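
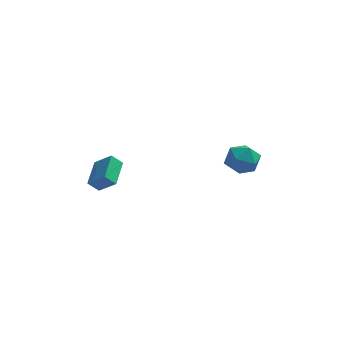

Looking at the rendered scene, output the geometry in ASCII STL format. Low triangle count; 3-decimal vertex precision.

solid 
facet normal -0.727 0.280 -0.627
outer loop
vertex -4.762 -1.729 -0.828
vertex -4.57 -0.097 -0.323
vertex -4.193 -1.609 -1.434
endloop
endfacet
facet normal -0.111 -0.950 -0.293
outer loop
vertex -3.27 -1.963 -0.637
vertex -4.762 -1.729 -0.828
vertex -4.193 -1.609 -1.434
endloop
endfacet
facet normal -0.727 0.280 -0.627
outer loop
vertex -4.193 -1.609 -1.434
vertex -4.57 -0.097 -0.323
vertex -4.001 0.024 -0.928
endloop
endfacet
facet normal 0.678 0.144 -0.721
outer loop
vertex -4.001 0.024 -0.928
vertex -3.27 -1.963 -0.637
vertex -4.193 -1.609 -1.434
endloop
endfacet
facet normal -0.678 -0.143 0.721
outer loop
vertex -4.762 -1.729 -0.828
vertex -3.647 -0.451 0.474
vertex -4.57 -0.097 -0.323
endloop
endfacet
facet normal -0.111 -0.949 -0.294
outer loop
vertex -3.839 -2.084 -0.032
vertex -4.762 -1.729 -0.828
vertex -3.27 -1.963 -0.637
endloop
endfacet
facet normal -0.677 -0.144 0.721
outer loop
vertex -3.839 -2.084 -0.032
vertex -3.647 -0.451 0.474
vertex -4.762 -1.729 -0.828
endloop
endfacet
facet normal 0.110 0.949 0.294
outer loop
vertex -4.57 -0.097 -0.323
vertex -3.647 -0.451 0.474
vertex -4.001 0.024 -0.928
endloop
endfacet
facet normal 0.677 0.144 -0.721
outer loop
vertex -3.078 -0.331 -0.132
vertex -3.27 -1.963 -0.637
vertex -4.001 0.024 -0.928
endloop
endfacet
facet normal 0.112 0.949 0.293
outer loop
vertex -4.001 0.024 -0.928
vertex -3.647 -0.451 0.474
vertex -3.078 -0.331 -0.132
endloop
endfacet
facet normal 0.727 -0.280 0.627
outer loop
vertex -3.078 -0.331 -0.132
vertex -3.839 -2.084 -0.032
vertex -3.27 -1.963 -0.637
endloop
endfacet
facet normal 0.727 -0.280 0.627
outer loop
vertex -3.647 -0.451 0.474
vertex -3.839 -2.084 -0.032
vertex -3.078 -0.331 -0.132
endloop
endfacet
facet normal -0.952 0.241 0.189
outer loop
vertex 2.284 3.133 -1.57
vertex 2.021 2.082 -1.554
vertex 2.328 2.577 -0.641
endloop
endfacet
facet normal -0.507 0.729 0.460
outer loop
vertex 2.284 3.133 -1.57
vertex 2.328 2.577 -0.641
vertex 3.113 3.28 -0.889
endloop
endfacet
facet normal -0.114 0.991 -0.075
outer loop
vertex 2.284 3.133 -1.57
vertex 3.113 3.28 -0.889
vertex 3.292 3.22 -1.956
endloop
endfacet
facet normal -0.317 0.664 -0.677
outer loop
vertex 2.284 3.133 -1.57
vertex 3.292 3.22 -1.956
vertex 2.616 2.479 -2.367
endloop
endfacet
facet normal -0.835 0.201 -0.513
outer loop
vertex 2.284 3.133 -1.57
vertex 2.616 2.479 -2.367
vertex 2.021 2.082 -1.554
endloop
endfacet
facet normal -0.068 0.398 0.915
outer loop
vertex 3.113 3.28 -0.889
vertex 2.328 2.577 -0.641
vertex 3.364 2.321 -0.453
endloop
endfacet
facet normal -0.787 -0.391 0.477
outer loop
vertex 2.328 2.577 -0.641
vertex 2.021 2.082 -1.554
vertex 2.688 1.58 -0.864
endloop
endfacet
facet normal -0.597 -0.456 -0.660
outer loop
vertex 2.021 2.082 -1.554
vertex 2.616 2.479 -2.367
vertex 2.867 1.52 -1.931
endloop
endfacet
facet normal 0.240 0.294 -0.925
outer loop
vertex 2.616 2.479 -2.367
vertex 3.292 3.22 -1.956
vertex 3.652 2.223 -2.179
endloop
endfacet
facet normal 0.568 0.822 0.049
outer loop
vertex 3.292 3.22 -1.956
vertex 3.113 3.28 -0.889
vertex 3.959 2.718 -1.266
endloop
endfacet
facet normal 0.317 -0.664 0.677
outer loop
vertex 3.696 1.667 -1.25
vertex 3.364 2.321 -0.453
vertex 2.688 1.58 -0.864
endloop
endfacet
facet normal 0.114 -0.991 0.075
outer loop
vertex 3.696 1.667 -1.25
vertex 2.688 1.58 -0.864
vertex 2.867 1.52 -1.931
endloop
endfacet
facet normal 0.507 -0.729 -0.460
outer loop
vertex 3.696 1.667 -1.25
vertex 2.867 1.52 -1.931
vertex 3.652 2.223 -2.179
endloop
endfacet
facet normal 0.952 -0.241 -0.189
outer loop
vertex 3.696 1.667 -1.25
vertex 3.652 2.223 -2.179
vertex 3.959 2.718 -1.266
endloop
endfacet
facet normal 0.835 -0.201 0.513
outer loop
vertex 3.696 1.667 -1.25
vertex 3.959 2.718 -1.266
vertex 3.364 2.321 -0.453
endloop
endfacet
facet normal -0.240 -0.294 0.925
outer loop
vertex 2.688 1.58 -0.864
vertex 3.364 2.321 -0.453
vertex 2.328 2.577 -0.641
endloop
endfacet
facet normal -0.568 -0.822 -0.049
outer loop
vertex 2.867 1.52 -1.931
vertex 2.688 1.58 -0.864
vertex 2.021 2.082 -1.554
endloop
endfacet
facet normal 0.068 -0.398 -0.915
outer loop
vertex 3.652 2.223 -2.179
vertex 2.867 1.52 -1.931
vertex 2.616 2.479 -2.367
endloop
endfacet
facet normal 0.787 0.391 -0.477
outer loop
vertex 3.959 2.718 -1.266
vertex 3.652 2.223 -2.179
vertex 3.292 3.22 -1.956
endloop
endfacet
facet normal 0.597 0.456 0.660
outer loop
vertex 3.364 2.321 -0.453
vertex 3.959 2.718 -1.266
vertex 3.113 3.28 -0.889
endloop
endfacet

endsolid


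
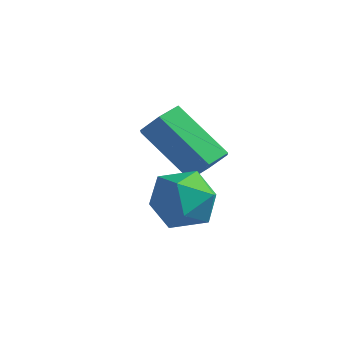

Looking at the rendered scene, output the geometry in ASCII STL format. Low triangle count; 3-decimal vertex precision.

solid 
facet normal -0.565 0.571 0.595
outer loop
vertex -2.666 -0.38 1.62
vertex -2.82 -1.021 2.089
vertex -2.18 -0.55 2.244
endloop
endfacet
facet normal -0.043 0.955 0.294
outer loop
vertex -2.666 -0.38 1.62
vertex -2.18 -0.55 2.244
vertex -1.863 -0.318 1.537
endloop
endfacet
facet normal -0.112 0.904 -0.413
outer loop
vertex -2.666 -0.38 1.62
vertex -1.863 -0.318 1.537
vertex -2.308 -0.644 0.944
endloop
endfacet
facet normal -0.678 0.489 -0.550
outer loop
vertex -2.666 -0.38 1.62
vertex -2.308 -0.644 0.944
vertex -2.899 -1.079 1.286
endloop
endfacet
facet normal -0.956 0.284 0.074
outer loop
vertex -2.666 -0.38 1.62
vertex -2.899 -1.079 1.286
vertex -2.82 -1.021 2.089
endloop
endfacet
facet normal 0.581 0.659 0.477
outer loop
vertex -1.863 -0.318 1.537
vertex -2.18 -0.55 2.244
vertex -1.521 -0.921 1.954
endloop
endfacet
facet normal -0.263 0.040 0.964
outer loop
vertex -2.18 -0.55 2.244
vertex -2.82 -1.021 2.089
vertex -2.112 -1.356 2.296
endloop
endfacet
facet normal -0.897 -0.426 0.119
outer loop
vertex -2.82 -1.021 2.089
vertex -2.899 -1.079 1.286
vertex -2.557 -1.682 1.703
endloop
endfacet
facet normal -0.445 -0.095 -0.890
outer loop
vertex -2.899 -1.079 1.286
vertex -2.308 -0.644 0.944
vertex -2.24 -1.45 0.996
endloop
endfacet
facet normal 0.469 0.577 -0.669
outer loop
vertex -2.308 -0.644 0.944
vertex -1.863 -0.318 1.537
vertex -1.6 -0.979 1.151
endloop
endfacet
facet normal 0.678 -0.489 0.550
outer loop
vertex -1.754 -1.62 1.62
vertex -1.521 -0.921 1.954
vertex -2.112 -1.356 2.296
endloop
endfacet
facet normal 0.112 -0.904 0.413
outer loop
vertex -1.754 -1.62 1.62
vertex -2.112 -1.356 2.296
vertex -2.557 -1.682 1.703
endloop
endfacet
facet normal 0.043 -0.955 -0.294
outer loop
vertex -1.754 -1.62 1.62
vertex -2.557 -1.682 1.703
vertex -2.24 -1.45 0.996
endloop
endfacet
facet normal 0.565 -0.571 -0.595
outer loop
vertex -1.754 -1.62 1.62
vertex -2.24 -1.45 0.996
vertex -1.6 -0.979 1.151
endloop
endfacet
facet normal 0.956 -0.284 -0.074
outer loop
vertex -1.754 -1.62 1.62
vertex -1.6 -0.979 1.151
vertex -1.521 -0.921 1.954
endloop
endfacet
facet normal 0.445 0.095 0.890
outer loop
vertex -2.112 -1.356 2.296
vertex -1.521 -0.921 1.954
vertex -2.18 -0.55 2.244
endloop
endfacet
facet normal -0.469 -0.577 0.669
outer loop
vertex -2.557 -1.682 1.703
vertex -2.112 -1.356 2.296
vertex -2.82 -1.021 2.089
endloop
endfacet
facet normal -0.581 -0.659 -0.477
outer loop
vertex -2.24 -1.45 0.996
vertex -2.557 -1.682 1.703
vertex -2.899 -1.079 1.286
endloop
endfacet
facet normal 0.263 -0.040 -0.964
outer loop
vertex -1.6 -0.979 1.151
vertex -2.24 -1.45 0.996
vertex -2.308 -0.644 0.944
endloop
endfacet
facet normal 0.897 0.426 -0.119
outer loop
vertex -1.521 -0.921 1.954
vertex -1.6 -0.979 1.151
vertex -1.863 -0.318 1.537
endloop
endfacet
facet normal 0.779 -0.005 -0.627
outer loop
vertex -2.792 0.796 1.572
vertex -3.073 1.207 1.22
vertex -2.708 1.392 1.672
endloop
endfacet
facet normal 0.612 -0.214 0.761
outer loop
vertex -2.792 0.796 1.572
vertex -2.708 1.392 1.672
vertex -4.085 0.803 2.613
endloop
endfacet
facet normal 0.612 -0.213 0.762
outer loop
vertex -4.085 0.803 2.613
vertex -2.708 1.392 1.672
vertex -4.002 1.399 2.713
endloop
endfacet
facet normal -0.779 0.003 0.627
outer loop
vertex -4.085 0.803 2.613
vertex -4.002 1.399 2.713
vertex -4.367 1.213 2.26
endloop
endfacet
facet normal 0.779 -0.003 -0.627
outer loop
vertex -2.708 1.392 1.672
vertex -3.073 1.207 1.22
vertex -2.99 1.803 1.32
endloop
endfacet
facet normal 0.425 0.739 0.523
outer loop
vertex -2.708 1.392 1.672
vertex -2.99 1.803 1.32
vertex -4.002 1.399 2.713
endloop
endfacet
facet normal 0.424 0.740 0.522
outer loop
vertex -4.002 1.399 2.713
vertex -2.99 1.803 1.32
vertex -4.283 1.809 2.36
endloop
endfacet
facet normal -0.780 0.005 0.626
outer loop
vertex -4.002 1.399 2.713
vertex -4.283 1.809 2.36
vertex -4.367 1.213 2.26
endloop
endfacet
facet normal 0.779 -0.003 -0.627
outer loop
vertex -2.99 1.803 1.32
vertex -3.073 1.207 1.22
vertex -3.355 1.617 0.867
endloop
endfacet
facet normal -0.188 0.952 -0.239
outer loop
vertex -2.99 1.803 1.32
vertex -3.355 1.617 0.867
vertex -4.283 1.809 2.36
endloop
endfacet
facet normal -0.187 0.953 -0.239
outer loop
vertex -4.283 1.809 2.36
vertex -3.355 1.617 0.867
vertex -4.648 1.624 1.908
endloop
endfacet
facet normal -0.779 0.005 0.627
outer loop
vertex -4.283 1.809 2.36
vertex -4.648 1.624 1.908
vertex -4.367 1.213 2.26
endloop
endfacet
facet normal 0.779 -0.003 -0.627
outer loop
vertex -3.355 1.617 0.867
vertex -3.073 1.207 1.22
vertex -3.438 1.021 0.767
endloop
endfacet
facet normal -0.612 0.213 -0.762
outer loop
vertex -3.355 1.617 0.867
vertex -3.438 1.021 0.767
vertex -4.648 1.624 1.908
endloop
endfacet
facet normal -0.612 0.214 -0.762
outer loop
vertex -4.648 1.624 1.908
vertex -3.438 1.021 0.767
vertex -4.732 1.028 1.808
endloop
endfacet
facet normal -0.779 0.005 0.627
outer loop
vertex -4.648 1.624 1.908
vertex -4.732 1.028 1.808
vertex -4.367 1.213 2.26
endloop
endfacet
facet normal 0.780 -0.005 -0.626
outer loop
vertex -3.438 1.021 0.767
vertex -3.073 1.207 1.22
vertex -3.157 0.611 1.12
endloop
endfacet
facet normal -0.424 -0.740 -0.522
outer loop
vertex -3.438 1.021 0.767
vertex -3.157 0.611 1.12
vertex -4.732 1.028 1.808
endloop
endfacet
facet normal -0.424 -0.739 -0.523
outer loop
vertex -4.732 1.028 1.808
vertex -3.157 0.611 1.12
vertex -4.45 0.617 2.16
endloop
endfacet
facet normal -0.779 0.003 0.627
outer loop
vertex -4.732 1.028 1.808
vertex -4.45 0.617 2.16
vertex -4.367 1.213 2.26
endloop
endfacet
facet normal 0.779 -0.005 -0.627
outer loop
vertex -3.157 0.611 1.12
vertex -3.073 1.207 1.22
vertex -2.792 0.796 1.572
endloop
endfacet
facet normal 0.187 -0.953 0.239
outer loop
vertex -3.157 0.611 1.12
vertex -2.792 0.796 1.572
vertex -4.45 0.617 2.16
endloop
endfacet
facet normal 0.188 -0.952 0.240
outer loop
vertex -4.45 0.617 2.16
vertex -2.792 0.796 1.572
vertex -4.085 0.803 2.613
endloop
endfacet
facet normal -0.779 0.003 0.627
outer loop
vertex -4.45 0.617 2.16
vertex -4.085 0.803 2.613
vertex -4.367 1.213 2.26
endloop
endfacet

endsolid


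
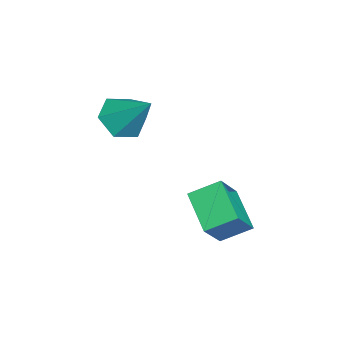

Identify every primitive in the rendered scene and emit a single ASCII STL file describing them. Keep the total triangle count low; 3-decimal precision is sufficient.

solid 
facet normal -0.759 -0.461 0.459
outer loop
vertex 1.265 2.129 0.456
vertex 0.225 2.56 -0.831
vertex 1.594 0.921 -0.214
endloop
endfacet
facet normal 0.608 -0.252 0.753
outer loop
vertex 3.075 1.82 -1.109
vertex 1.265 2.129 0.456
vertex 1.594 0.921 -0.214
endloop
endfacet
facet normal -0.759 -0.461 0.459
outer loop
vertex 1.594 0.921 -0.214
vertex 0.225 2.56 -0.831
vertex 0.554 1.351 -1.501
endloop
endfacet
facet normal 0.232 -0.851 -0.471
outer loop
vertex 0.554 1.351 -1.501
vertex 3.075 1.82 -1.109
vertex 1.594 0.921 -0.214
endloop
endfacet
facet normal -0.231 0.851 0.472
outer loop
vertex 1.265 2.129 0.456
vertex 1.706 3.459 -1.726
vertex 0.225 2.56 -0.831
endloop
endfacet
facet normal 0.608 -0.252 0.753
outer loop
vertex 2.746 3.029 -0.439
vertex 1.265 2.129 0.456
vertex 3.075 1.82 -1.109
endloop
endfacet
facet normal -0.232 0.851 0.472
outer loop
vertex 2.746 3.029 -0.439
vertex 1.706 3.459 -1.726
vertex 1.265 2.129 0.456
endloop
endfacet
facet normal -0.608 0.252 -0.753
outer loop
vertex 0.225 2.56 -0.831
vertex 1.706 3.459 -1.726
vertex 0.554 1.351 -1.501
endloop
endfacet
facet normal 0.232 -0.851 -0.472
outer loop
vertex 2.035 2.251 -2.396
vertex 3.075 1.82 -1.109
vertex 0.554 1.351 -1.501
endloop
endfacet
facet normal -0.608 0.252 -0.753
outer loop
vertex 0.554 1.351 -1.501
vertex 1.706 3.459 -1.726
vertex 2.035 2.251 -2.396
endloop
endfacet
facet normal 0.759 0.461 -0.459
outer loop
vertex 2.035 2.251 -2.396
vertex 2.746 3.029 -0.439
vertex 3.075 1.82 -1.109
endloop
endfacet
facet normal 0.759 0.461 -0.459
outer loop
vertex 1.706 3.459 -1.726
vertex 2.746 3.029 -0.439
vertex 2.035 2.251 -2.396
endloop
endfacet
facet normal -0.372 -0.615 -0.695
outer loop
vertex 0.378 -2.737 2.766
vertex -0.273 -1.949 2.417
vertex 0.712 -2.064 1.991
endloop
endfacet
facet normal 0.951 -0.192 0.243
outer loop
vertex 0.378 -2.737 2.766
vertex 0.712 -2.064 1.991
vertex 0.513 -0.651 3.883
endloop
endfacet
facet normal -0.372 -0.616 -0.694
outer loop
vertex 0.712 -2.064 1.991
vertex -0.273 -1.949 2.417
vertex 0.061 -1.277 1.642
endloop
endfacet
facet normal 0.796 0.522 -0.306
outer loop
vertex 0.712 -2.064 1.991
vertex 0.061 -1.277 1.642
vertex 0.513 -0.651 3.883
endloop
endfacet
facet normal -0.372 -0.616 -0.694
outer loop
vertex 0.061 -1.277 1.642
vertex -0.273 -1.949 2.417
vertex -0.924 -1.162 2.068
endloop
endfacet
facet normal -0.004 0.963 -0.268
outer loop
vertex 0.061 -1.277 1.642
vertex -0.924 -1.162 2.068
vertex 0.513 -0.651 3.883
endloop
endfacet
facet normal -0.372 -0.616 -0.694
outer loop
vertex -0.924 -1.162 2.068
vertex -0.273 -1.949 2.417
vertex -1.258 -1.835 2.844
endloop
endfacet
facet normal -0.649 0.690 0.319
outer loop
vertex -0.924 -1.162 2.068
vertex -1.258 -1.835 2.844
vertex 0.513 -0.651 3.883
endloop
endfacet
facet normal -0.372 -0.616 -0.694
outer loop
vertex -1.258 -1.835 2.844
vertex -0.273 -1.949 2.417
vertex -0.607 -2.622 3.193
endloop
endfacet
facet normal -0.494 -0.023 0.869
outer loop
vertex -1.258 -1.835 2.844
vertex -0.607 -2.622 3.193
vertex 0.513 -0.651 3.883
endloop
endfacet
facet normal -0.373 -0.616 -0.694
outer loop
vertex -0.607 -2.622 3.193
vertex -0.273 -1.949 2.417
vertex 0.378 -2.737 2.766
endloop
endfacet
facet normal 0.306 -0.465 0.831
outer loop
vertex -0.607 -2.622 3.193
vertex 0.378 -2.737 2.766
vertex 0.513 -0.651 3.883
endloop
endfacet

endsolid


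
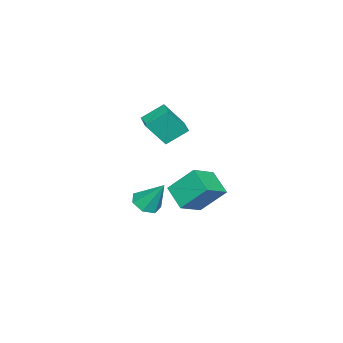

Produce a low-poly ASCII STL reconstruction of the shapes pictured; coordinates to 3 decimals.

solid 
facet normal -0.563 -0.673 0.480
outer loop
vertex 3.49 0.943 -0.848
vertex 3.133 2.341 0.691
vertex 2.002 1.549 -1.744
endloop
endfacet
facet normal 0.169 -0.663 -0.730
outer loop
vertex 2.947 2.679 -2.551
vertex 3.49 0.943 -0.848
vertex 2.002 1.549 -1.744
endloop
endfacet
facet normal -0.563 -0.673 0.480
outer loop
vertex 2.002 1.549 -1.744
vertex 3.133 2.341 0.691
vertex 1.644 2.947 -0.205
endloop
endfacet
facet normal -0.809 0.329 -0.487
outer loop
vertex 1.644 2.947 -0.205
vertex 2.947 2.679 -2.551
vertex 2.002 1.549 -1.744
endloop
endfacet
facet normal 0.809 -0.329 0.487
outer loop
vertex 3.49 0.943 -0.848
vertex 4.078 3.471 -0.116
vertex 3.133 2.341 0.691
endloop
endfacet
facet normal 0.169 -0.663 -0.730
outer loop
vertex 4.436 2.073 -1.655
vertex 3.49 0.943 -0.848
vertex 2.947 2.679 -2.551
endloop
endfacet
facet normal 0.809 -0.329 0.487
outer loop
vertex 4.436 2.073 -1.655
vertex 4.078 3.471 -0.116
vertex 3.49 0.943 -0.848
endloop
endfacet
facet normal -0.169 0.663 0.730
outer loop
vertex 3.133 2.341 0.691
vertex 4.078 3.471 -0.116
vertex 1.644 2.947 -0.205
endloop
endfacet
facet normal -0.809 0.329 -0.487
outer loop
vertex 2.59 4.077 -1.012
vertex 2.947 2.679 -2.551
vertex 1.644 2.947 -0.205
endloop
endfacet
facet normal -0.169 0.663 0.729
outer loop
vertex 1.644 2.947 -0.205
vertex 4.078 3.471 -0.116
vertex 2.59 4.077 -1.012
endloop
endfacet
facet normal 0.563 0.673 -0.480
outer loop
vertex 2.59 4.077 -1.012
vertex 4.436 2.073 -1.655
vertex 2.947 2.679 -2.551
endloop
endfacet
facet normal 0.563 0.673 -0.480
outer loop
vertex 4.078 3.471 -0.116
vertex 4.436 2.073 -1.655
vertex 2.59 4.077 -1.012
endloop
endfacet
facet normal -0.342 0.466 -0.816
outer loop
vertex 1.224 1.07 3.135
vertex 2.125 1.682 3.107
vertex 1.93 -0.01 2.222
endloop
endfacet
facet normal -0.827 -0.562 0.026
outer loop
vertex 2.615 -0.942 3.853
vertex 1.224 1.07 3.135
vertex 1.93 -0.01 2.222
endloop
endfacet
facet normal -0.342 0.466 -0.816
outer loop
vertex 1.93 -0.01 2.222
vertex 2.125 1.682 3.107
vertex 2.831 0.603 2.194
endloop
endfacet
facet normal 0.447 -0.683 -0.578
outer loop
vertex 2.831 0.603 2.194
vertex 2.615 -0.942 3.853
vertex 1.93 -0.01 2.222
endloop
endfacet
facet normal -0.446 0.683 0.578
outer loop
vertex 1.224 1.07 3.135
vertex 2.81 0.75 4.738
vertex 2.125 1.682 3.107
endloop
endfacet
facet normal -0.827 -0.562 0.025
outer loop
vertex 1.909 0.137 4.766
vertex 1.224 1.07 3.135
vertex 2.615 -0.942 3.853
endloop
endfacet
facet normal -0.447 0.683 0.578
outer loop
vertex 1.909 0.137 4.766
vertex 2.81 0.75 4.738
vertex 1.224 1.07 3.135
endloop
endfacet
facet normal 0.826 0.562 -0.026
outer loop
vertex 2.125 1.682 3.107
vertex 2.81 0.75 4.738
vertex 2.831 0.603 2.194
endloop
endfacet
facet normal 0.446 -0.683 -0.578
outer loop
vertex 3.516 -0.33 3.825
vertex 2.615 -0.942 3.853
vertex 2.831 0.603 2.194
endloop
endfacet
facet normal 0.827 0.562 -0.026
outer loop
vertex 2.831 0.603 2.194
vertex 2.81 0.75 4.738
vertex 3.516 -0.33 3.825
endloop
endfacet
facet normal 0.342 -0.466 0.816
outer loop
vertex 3.516 -0.33 3.825
vertex 1.909 0.137 4.766
vertex 2.615 -0.942 3.853
endloop
endfacet
facet normal 0.342 -0.466 0.816
outer loop
vertex 2.81 0.75 4.738
vertex 1.909 0.137 4.766
vertex 3.516 -0.33 3.825
endloop
endfacet
facet normal -0.073 -0.550 -0.832
outer loop
vertex 1.723 -1.861 -3.681
vertex 0.983 -1.323 -3.972
vertex 1.919 -1.194 -4.139
endloop
endfacet
facet normal 0.925 -0.011 0.380
outer loop
vertex 1.723 -1.861 -3.681
vertex 1.919 -1.194 -4.139
vertex 1.137 -0.157 -2.208
endloop
endfacet
facet normal -0.073 -0.549 -0.833
outer loop
vertex 1.919 -1.194 -4.139
vertex 0.983 -1.323 -3.972
vertex 1.411 -0.623 -4.471
endloop
endfacet
facet normal 0.758 0.650 -0.042
outer loop
vertex 1.919 -1.194 -4.139
vertex 1.411 -0.623 -4.471
vertex 1.137 -0.157 -2.208
endloop
endfacet
facet normal -0.072 -0.550 -0.832
outer loop
vertex 1.411 -0.623 -4.471
vertex 0.983 -1.323 -3.972
vertex 0.58 -0.58 -4.428
endloop
endfacet
facet normal 0.041 0.980 -0.197
outer loop
vertex 1.411 -0.623 -4.471
vertex 0.58 -0.58 -4.428
vertex 1.137 -0.157 -2.208
endloop
endfacet
facet normal -0.073 -0.550 -0.832
outer loop
vertex 0.58 -0.58 -4.428
vertex 0.983 -1.323 -3.972
vertex 0.053 -1.096 -4.041
endloop
endfacet
facet normal -0.686 0.726 0.034
outer loop
vertex 0.58 -0.58 -4.428
vertex 0.053 -1.096 -4.041
vertex 1.137 -0.157 -2.208
endloop
endfacet
facet normal -0.073 -0.550 -0.832
outer loop
vertex 0.053 -1.096 -4.041
vertex 0.983 -1.323 -3.972
vertex 0.226 -1.783 -3.602
endloop
endfacet
facet normal -0.876 0.083 0.475
outer loop
vertex 0.053 -1.096 -4.041
vertex 0.226 -1.783 -3.602
vertex 1.137 -0.157 -2.208
endloop
endfacet
facet normal -0.072 -0.550 -0.832
outer loop
vertex 0.226 -1.783 -3.602
vertex 0.983 -1.323 -3.972
vertex 0.969 -2.123 -3.442
endloop
endfacet
facet normal -0.385 -0.467 0.796
outer loop
vertex 0.226 -1.783 -3.602
vertex 0.969 -2.123 -3.442
vertex 1.137 -0.157 -2.208
endloop
endfacet
facet normal -0.073 -0.550 -0.832
outer loop
vertex 0.969 -2.123 -3.442
vertex 0.983 -1.323 -3.972
vertex 1.723 -1.861 -3.681
endloop
endfacet
facet normal 0.416 -0.509 0.754
outer loop
vertex 0.969 -2.123 -3.442
vertex 1.723 -1.861 -3.681
vertex 1.137 -0.157 -2.208
endloop
endfacet

endsolid


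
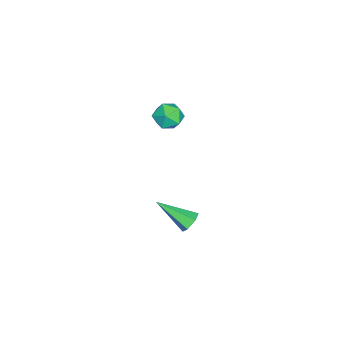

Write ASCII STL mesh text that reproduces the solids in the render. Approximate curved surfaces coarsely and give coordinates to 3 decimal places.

solid 
facet normal 0.221 0.147 0.964
outer loop
vertex 0.708 0.292 4.215
vertex 0.677 -0.548 4.35
vertex 1.411 -0.18 4.126
endloop
endfacet
facet normal 0.510 0.655 0.557
outer loop
vertex 0.708 0.292 4.215
vertex 1.411 -0.18 4.126
vertex 1.237 0.434 3.563
endloop
endfacet
facet normal -0.016 0.980 0.201
outer loop
vertex 0.708 0.292 4.215
vertex 1.237 0.434 3.563
vertex 0.394 0.446 3.439
endloop
endfacet
facet normal -0.632 0.671 0.389
outer loop
vertex 0.708 0.292 4.215
vertex 0.394 0.446 3.439
vertex 0.048 -0.162 3.926
endloop
endfacet
facet normal -0.484 0.156 0.861
outer loop
vertex 0.708 0.292 4.215
vertex 0.048 -0.162 3.926
vertex 0.677 -0.548 4.35
endloop
endfacet
facet normal 0.937 0.339 0.080
outer loop
vertex 1.237 0.434 3.563
vertex 1.411 -0.18 4.126
vertex 1.532 -0.318 3.294
endloop
endfacet
facet normal 0.468 -0.483 0.740
outer loop
vertex 1.411 -0.18 4.126
vertex 0.677 -0.548 4.35
vertex 1.186 -0.926 3.781
endloop
endfacet
facet normal -0.673 -0.469 0.572
outer loop
vertex 0.677 -0.548 4.35
vertex 0.048 -0.162 3.926
vertex 0.343 -0.914 3.657
endloop
endfacet
facet normal -0.911 0.364 -0.193
outer loop
vertex 0.048 -0.162 3.926
vertex 0.394 0.446 3.439
vertex 0.169 -0.3 3.094
endloop
endfacet
facet normal 0.085 0.863 -0.497
outer loop
vertex 0.394 0.446 3.439
vertex 1.237 0.434 3.563
vertex 0.903 0.068 2.87
endloop
endfacet
facet normal 0.632 -0.671 -0.389
outer loop
vertex 0.872 -0.772 3.005
vertex 1.532 -0.318 3.294
vertex 1.186 -0.926 3.781
endloop
endfacet
facet normal 0.016 -0.980 -0.201
outer loop
vertex 0.872 -0.772 3.005
vertex 1.186 -0.926 3.781
vertex 0.343 -0.914 3.657
endloop
endfacet
facet normal -0.510 -0.655 -0.557
outer loop
vertex 0.872 -0.772 3.005
vertex 0.343 -0.914 3.657
vertex 0.169 -0.3 3.094
endloop
endfacet
facet normal -0.221 -0.147 -0.964
outer loop
vertex 0.872 -0.772 3.005
vertex 0.169 -0.3 3.094
vertex 0.903 0.068 2.87
endloop
endfacet
facet normal 0.484 -0.156 -0.861
outer loop
vertex 0.872 -0.772 3.005
vertex 0.903 0.068 2.87
vertex 1.532 -0.318 3.294
endloop
endfacet
facet normal 0.911 -0.364 0.193
outer loop
vertex 1.186 -0.926 3.781
vertex 1.532 -0.318 3.294
vertex 1.411 -0.18 4.126
endloop
endfacet
facet normal -0.085 -0.863 0.497
outer loop
vertex 0.343 -0.914 3.657
vertex 1.186 -0.926 3.781
vertex 0.677 -0.548 4.35
endloop
endfacet
facet normal -0.937 -0.339 -0.080
outer loop
vertex 0.169 -0.3 3.094
vertex 0.343 -0.914 3.657
vertex 0.048 -0.162 3.926
endloop
endfacet
facet normal -0.468 0.483 -0.740
outer loop
vertex 0.903 0.068 2.87
vertex 0.169 -0.3 3.094
vertex 0.394 0.446 3.439
endloop
endfacet
facet normal 0.673 0.469 -0.572
outer loop
vertex 1.532 -0.318 3.294
vertex 0.903 0.068 2.87
vertex 1.237 0.434 3.563
endloop
endfacet
facet normal 0.019 0.847 -0.531
outer loop
vertex 2.653 1.286 -3.002
vertex 2.019 1.248 -3.085
vertex 2.258 1.56 -2.579
endloop
endfacet
facet normal 0.755 0.083 0.651
outer loop
vertex 2.653 1.286 -3.002
vertex 2.258 1.56 -2.579
vertex 1.981 -0.488 -1.995
endloop
endfacet
facet normal 0.019 0.847 -0.531
outer loop
vertex 2.258 1.56 -2.579
vertex 2.019 1.248 -3.085
vertex 1.624 1.522 -2.662
endloop
endfacet
facet normal -0.141 0.289 0.947
outer loop
vertex 2.258 1.56 -2.579
vertex 1.624 1.522 -2.662
vertex 1.981 -0.488 -1.995
endloop
endfacet
facet normal 0.019 0.847 -0.531
outer loop
vertex 1.624 1.522 -2.662
vertex 2.019 1.248 -3.085
vertex 1.386 1.21 -3.168
endloop
endfacet
facet normal -0.901 -0.016 0.434
outer loop
vertex 1.624 1.522 -2.662
vertex 1.386 1.21 -3.168
vertex 1.981 -0.488 -1.995
endloop
endfacet
facet normal 0.019 0.847 -0.532
outer loop
vertex 1.386 1.21 -3.168
vertex 2.019 1.248 -3.085
vertex 1.781 0.936 -3.59
endloop
endfacet
facet normal -0.764 -0.526 -0.374
outer loop
vertex 1.386 1.21 -3.168
vertex 1.781 0.936 -3.59
vertex 1.981 -0.488 -1.995
endloop
endfacet
facet normal 0.019 0.847 -0.532
outer loop
vertex 1.781 0.936 -3.59
vertex 2.019 1.248 -3.085
vertex 2.414 0.974 -3.507
endloop
endfacet
facet normal 0.132 -0.731 -0.669
outer loop
vertex 1.781 0.936 -3.59
vertex 2.414 0.974 -3.507
vertex 1.981 -0.488 -1.995
endloop
endfacet
facet normal 0.019 0.847 -0.532
outer loop
vertex 2.414 0.974 -3.507
vertex 2.019 1.248 -3.085
vertex 2.653 1.286 -3.002
endloop
endfacet
facet normal 0.890 -0.427 -0.158
outer loop
vertex 2.414 0.974 -3.507
vertex 2.653 1.286 -3.002
vertex 1.981 -0.488 -1.995
endloop
endfacet

endsolid


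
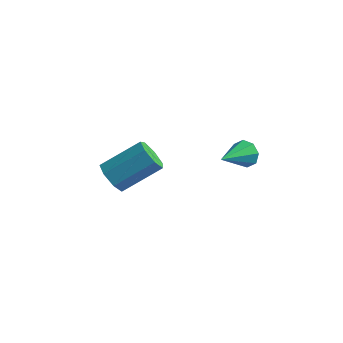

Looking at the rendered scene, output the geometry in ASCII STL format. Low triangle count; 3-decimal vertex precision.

solid 
facet normal 0.140 0.923 -0.357
outer loop
vertex 1.59 -1.794 -1.352
vertex 1.343 -1.541 -0.795
vertex 1.945 -1.713 -1.003
endloop
endfacet
facet normal 0.601 -0.654 -0.459
outer loop
vertex 1.59 -1.794 -1.352
vertex 1.945 -1.713 -1.003
vertex 1.117 -3.019 -0.225
endloop
endfacet
facet normal 0.141 0.924 -0.355
outer loop
vertex 1.945 -1.713 -1.003
vertex 1.343 -1.541 -0.795
vertex 1.948 -1.532 -0.531
endloop
endfacet
facet normal 0.875 -0.454 0.169
outer loop
vertex 1.945 -1.713 -1.003
vertex 1.948 -1.532 -0.531
vertex 1.117 -3.019 -0.225
endloop
endfacet
facet normal 0.142 0.924 -0.356
outer loop
vertex 1.948 -1.532 -0.531
vertex 1.343 -1.541 -0.795
vertex 1.596 -1.356 -0.214
endloop
endfacet
facet normal 0.607 -0.180 0.774
outer loop
vertex 1.948 -1.532 -0.531
vertex 1.596 -1.356 -0.214
vertex 1.117 -3.019 -0.225
endloop
endfacet
facet normal 0.142 0.924 -0.356
outer loop
vertex 1.596 -1.356 -0.214
vertex 1.343 -1.541 -0.795
vertex 1.096 -1.288 -0.237
endloop
endfacet
facet normal -0.045 0.006 0.999
outer loop
vertex 1.596 -1.356 -0.214
vertex 1.096 -1.288 -0.237
vertex 1.117 -3.019 -0.225
endloop
endfacet
facet normal 0.141 0.924 -0.356
outer loop
vertex 1.096 -1.288 -0.237
vertex 1.343 -1.541 -0.795
vertex 0.741 -1.369 -0.587
endloop
endfacet
facet normal -0.702 -0.004 0.713
outer loop
vertex 1.096 -1.288 -0.237
vertex 0.741 -1.369 -0.587
vertex 1.117 -3.019 -0.225
endloop
endfacet
facet normal 0.141 0.924 -0.355
outer loop
vertex 0.741 -1.369 -0.587
vertex 1.343 -1.541 -0.795
vertex 0.738 -1.55 -1.059
endloop
endfacet
facet normal -0.975 -0.204 0.084
outer loop
vertex 0.741 -1.369 -0.587
vertex 0.738 -1.55 -1.059
vertex 1.117 -3.019 -0.225
endloop
endfacet
facet normal 0.142 0.924 -0.356
outer loop
vertex 0.738 -1.55 -1.059
vertex 1.343 -1.541 -0.795
vertex 1.09 -1.726 -1.376
endloop
endfacet
facet normal -0.708 -0.478 -0.520
outer loop
vertex 0.738 -1.55 -1.059
vertex 1.09 -1.726 -1.376
vertex 1.117 -3.019 -0.225
endloop
endfacet
facet normal 0.143 0.923 -0.356
outer loop
vertex 1.09 -1.726 -1.376
vertex 1.343 -1.541 -0.795
vertex 1.59 -1.794 -1.352
endloop
endfacet
facet normal -0.055 -0.665 -0.745
outer loop
vertex 1.09 -1.726 -1.376
vertex 1.59 -1.794 -1.352
vertex 1.117 -3.019 -0.225
endloop
endfacet
facet normal -0.569 -0.618 -0.543
outer loop
vertex -3.451 -3.117 -4.184
vertex -4.102 -2.893 -3.757
vertex -3.807 -2.567 -4.437
endloop
endfacet
facet normal 0.648 0.071 -0.758
outer loop
vertex -3.451 -3.117 -4.184
vertex -3.807 -2.567 -4.437
vertex -2.286 -1.851 -3.069
endloop
endfacet
facet normal 0.648 0.071 -0.758
outer loop
vertex -2.286 -1.851 -3.069
vertex -3.807 -2.567 -4.437
vertex -2.642 -1.3 -3.322
endloop
endfacet
facet normal 0.568 0.617 0.545
outer loop
vertex -2.286 -1.851 -3.069
vertex -2.642 -1.3 -3.322
vertex -2.938 -1.627 -2.643
endloop
endfacet
facet normal -0.569 -0.618 -0.543
outer loop
vertex -3.807 -2.567 -4.437
vertex -4.102 -2.893 -3.757
vertex -4.385 -2.262 -4.179
endloop
endfacet
facet normal 0.009 0.656 -0.755
outer loop
vertex -3.807 -2.567 -4.437
vertex -4.385 -2.262 -4.179
vertex -2.642 -1.3 -3.322
endloop
endfacet
facet normal 0.009 0.656 -0.754
outer loop
vertex -2.642 -1.3 -3.322
vertex -4.385 -2.262 -4.179
vertex -3.221 -0.996 -3.064
endloop
endfacet
facet normal 0.567 0.618 0.545
outer loop
vertex -2.642 -1.3 -3.322
vertex -3.221 -0.996 -3.064
vertex -2.938 -1.627 -2.643
endloop
endfacet
facet normal -0.567 -0.618 -0.544
outer loop
vertex -4.385 -2.262 -4.179
vertex -4.102 -2.893 -3.757
vertex -4.751 -2.433 -3.603
endloop
endfacet
facet normal -0.638 0.748 -0.183
outer loop
vertex -4.385 -2.262 -4.179
vertex -4.751 -2.433 -3.603
vertex -3.221 -0.996 -3.064
endloop
endfacet
facet normal -0.638 0.748 -0.183
outer loop
vertex -3.221 -0.996 -3.064
vertex -4.751 -2.433 -3.603
vertex -3.586 -1.166 -2.488
endloop
endfacet
facet normal 0.569 0.617 0.543
outer loop
vertex -3.221 -0.996 -3.064
vertex -3.586 -1.166 -2.488
vertex -2.938 -1.627 -2.643
endloop
endfacet
facet normal -0.567 -0.618 -0.544
outer loop
vertex -4.751 -2.433 -3.603
vertex -4.102 -2.893 -3.757
vertex -4.628 -2.95 -3.144
endloop
endfacet
facet normal -0.804 0.276 0.526
outer loop
vertex -4.751 -2.433 -3.603
vertex -4.628 -2.95 -3.144
vertex -3.586 -1.166 -2.488
endloop
endfacet
facet normal -0.804 0.276 0.527
outer loop
vertex -3.586 -1.166 -2.488
vertex -4.628 -2.95 -3.144
vertex -3.463 -1.684 -2.029
endloop
endfacet
facet normal 0.569 0.617 0.544
outer loop
vertex -3.586 -1.166 -2.488
vertex -3.463 -1.684 -2.029
vertex -2.938 -1.627 -2.643
endloop
endfacet
facet normal -0.567 -0.618 -0.544
outer loop
vertex -4.628 -2.95 -3.144
vertex -4.102 -2.893 -3.757
vertex -4.109 -3.425 -3.146
endloop
endfacet
facet normal -0.365 -0.403 0.839
outer loop
vertex -4.628 -2.95 -3.144
vertex -4.109 -3.425 -3.146
vertex -3.463 -1.684 -2.029
endloop
endfacet
facet normal -0.365 -0.403 0.839
outer loop
vertex -3.463 -1.684 -2.029
vertex -4.109 -3.425 -3.146
vertex -2.945 -2.158 -2.031
endloop
endfacet
facet normal 0.568 0.618 0.543
outer loop
vertex -3.463 -1.684 -2.029
vertex -2.945 -2.158 -2.031
vertex -2.938 -1.627 -2.643
endloop
endfacet
facet normal -0.568 -0.617 -0.544
outer loop
vertex -4.109 -3.425 -3.146
vertex -4.102 -2.893 -3.757
vertex -3.585 -3.499 -3.609
endloop
endfacet
facet normal 0.350 -0.779 0.520
outer loop
vertex -4.109 -3.425 -3.146
vertex -3.585 -3.499 -3.609
vertex -2.945 -2.158 -2.031
endloop
endfacet
facet normal 0.349 -0.779 0.521
outer loop
vertex -2.945 -2.158 -2.031
vertex -3.585 -3.499 -3.609
vertex -2.421 -2.233 -2.494
endloop
endfacet
facet normal 0.568 0.618 0.543
outer loop
vertex -2.945 -2.158 -2.031
vertex -2.421 -2.233 -2.494
vertex -2.938 -1.627 -2.643
endloop
endfacet
facet normal -0.569 -0.618 -0.543
outer loop
vertex -3.585 -3.499 -3.609
vertex -4.102 -2.893 -3.757
vertex -3.451 -3.117 -4.184
endloop
endfacet
facet normal 0.801 -0.568 -0.191
outer loop
vertex -3.585 -3.499 -3.609
vertex -3.451 -3.117 -4.184
vertex -2.421 -2.233 -2.494
endloop
endfacet
facet normal 0.800 -0.569 -0.190
outer loop
vertex -2.421 -2.233 -2.494
vertex -3.451 -3.117 -4.184
vertex -2.286 -1.851 -3.069
endloop
endfacet
facet normal 0.568 0.618 0.544
outer loop
vertex -2.421 -2.233 -2.494
vertex -2.286 -1.851 -3.069
vertex -2.938 -1.627 -2.643
endloop
endfacet

endsolid


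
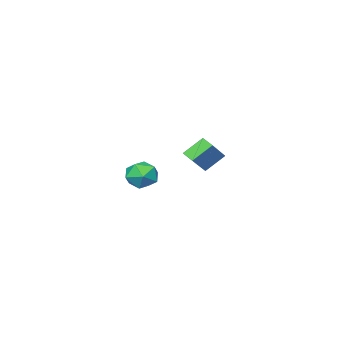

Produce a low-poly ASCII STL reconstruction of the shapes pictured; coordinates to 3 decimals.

solid 
facet normal -0.774 0.182 0.606
outer loop
vertex 2.358 -1.229 2.35
vertex 2.831 -1.827 3.134
vertex 3.032 -0.754 3.069
endloop
endfacet
facet normal -0.673 0.723 0.153
outer loop
vertex 2.358 -1.229 2.35
vertex 3.032 -0.754 3.069
vertex 3.082 -0.483 2.011
endloop
endfacet
facet normal -0.721 0.468 -0.511
outer loop
vertex 2.358 -1.229 2.35
vertex 3.082 -0.483 2.011
vertex 2.912 -1.389 1.422
endloop
endfacet
facet normal -0.852 -0.233 -0.469
outer loop
vertex 2.358 -1.229 2.35
vertex 2.912 -1.389 1.422
vertex 2.757 -2.219 2.116
endloop
endfacet
facet normal -0.885 -0.409 0.222
outer loop
vertex 2.358 -1.229 2.35
vertex 2.757 -2.219 2.116
vertex 2.831 -1.827 3.134
endloop
endfacet
facet normal -0.009 0.969 0.248
outer loop
vertex 3.082 -0.483 2.011
vertex 3.032 -0.754 3.069
vertex 4.003 -0.621 2.584
endloop
endfacet
facet normal -0.173 0.092 0.981
outer loop
vertex 3.032 -0.754 3.069
vertex 2.831 -1.827 3.134
vertex 3.848 -1.451 3.278
endloop
endfacet
facet normal -0.353 -0.864 0.358
outer loop
vertex 2.831 -1.827 3.134
vertex 2.757 -2.219 2.116
vertex 3.678 -2.357 2.689
endloop
endfacet
facet normal -0.300 -0.578 -0.759
outer loop
vertex 2.757 -2.219 2.116
vertex 2.912 -1.389 1.422
vertex 3.728 -2.086 1.631
endloop
endfacet
facet normal -0.088 0.554 -0.828
outer loop
vertex 2.912 -1.389 1.422
vertex 3.082 -0.483 2.011
vertex 3.929 -1.013 1.566
endloop
endfacet
facet normal 0.852 0.233 0.469
outer loop
vertex 4.402 -1.611 2.35
vertex 4.003 -0.621 2.584
vertex 3.848 -1.451 3.278
endloop
endfacet
facet normal 0.721 -0.468 0.511
outer loop
vertex 4.402 -1.611 2.35
vertex 3.848 -1.451 3.278
vertex 3.678 -2.357 2.689
endloop
endfacet
facet normal 0.673 -0.723 -0.153
outer loop
vertex 4.402 -1.611 2.35
vertex 3.678 -2.357 2.689
vertex 3.728 -2.086 1.631
endloop
endfacet
facet normal 0.774 -0.182 -0.606
outer loop
vertex 4.402 -1.611 2.35
vertex 3.728 -2.086 1.631
vertex 3.929 -1.013 1.566
endloop
endfacet
facet normal 0.885 0.409 -0.222
outer loop
vertex 4.402 -1.611 2.35
vertex 3.929 -1.013 1.566
vertex 4.003 -0.621 2.584
endloop
endfacet
facet normal 0.300 0.578 0.759
outer loop
vertex 3.848 -1.451 3.278
vertex 4.003 -0.621 2.584
vertex 3.032 -0.754 3.069
endloop
endfacet
facet normal 0.088 -0.554 0.828
outer loop
vertex 3.678 -2.357 2.689
vertex 3.848 -1.451 3.278
vertex 2.831 -1.827 3.134
endloop
endfacet
facet normal 0.009 -0.969 -0.248
outer loop
vertex 3.728 -2.086 1.631
vertex 3.678 -2.357 2.689
vertex 2.757 -2.219 2.116
endloop
endfacet
facet normal 0.173 -0.092 -0.981
outer loop
vertex 3.929 -1.013 1.566
vertex 3.728 -2.086 1.631
vertex 2.912 -1.389 1.422
endloop
endfacet
facet normal 0.353 0.864 -0.358
outer loop
vertex 4.003 -0.621 2.584
vertex 3.929 -1.013 1.566
vertex 3.082 -0.483 2.011
endloop
endfacet
facet normal -0.732 -0.240 -0.637
outer loop
vertex -5.203 -4.38 1.607
vertex -5.164 -3.526 1.241
vertex -4.082 -4.9 0.514
endloop
endfacet
facet normal -0.042 -0.918 0.394
outer loop
vertex -2.536 -4.394 1.859
vertex -5.203 -4.38 1.607
vertex -4.082 -4.9 0.514
endloop
endfacet
facet normal -0.732 -0.240 -0.637
outer loop
vertex -4.082 -4.9 0.514
vertex -5.164 -3.526 1.241
vertex -4.043 -4.046 0.148
endloop
endfacet
facet normal 0.680 -0.315 -0.663
outer loop
vertex -4.043 -4.046 0.148
vertex -2.536 -4.394 1.859
vertex -4.082 -4.9 0.514
endloop
endfacet
facet normal -0.680 0.315 0.663
outer loop
vertex -5.203 -4.38 1.607
vertex -3.618 -3.02 2.586
vertex -5.164 -3.526 1.241
endloop
endfacet
facet normal -0.042 -0.918 0.394
outer loop
vertex -3.657 -3.874 2.952
vertex -5.203 -4.38 1.607
vertex -2.536 -4.394 1.859
endloop
endfacet
facet normal -0.680 0.315 0.663
outer loop
vertex -3.657 -3.874 2.952
vertex -3.618 -3.02 2.586
vertex -5.203 -4.38 1.607
endloop
endfacet
facet normal 0.042 0.918 -0.394
outer loop
vertex -5.164 -3.526 1.241
vertex -3.618 -3.02 2.586
vertex -4.043 -4.046 0.148
endloop
endfacet
facet normal 0.680 -0.315 -0.663
outer loop
vertex -2.497 -3.54 1.493
vertex -2.536 -4.394 1.859
vertex -4.043 -4.046 0.148
endloop
endfacet
facet normal 0.042 0.918 -0.394
outer loop
vertex -4.043 -4.046 0.148
vertex -3.618 -3.02 2.586
vertex -2.497 -3.54 1.493
endloop
endfacet
facet normal 0.732 0.240 0.637
outer loop
vertex -2.497 -3.54 1.493
vertex -3.657 -3.874 2.952
vertex -2.536 -4.394 1.859
endloop
endfacet
facet normal 0.732 0.240 0.637
outer loop
vertex -3.618 -3.02 2.586
vertex -3.657 -3.874 2.952
vertex -2.497 -3.54 1.493
endloop
endfacet

endsolid


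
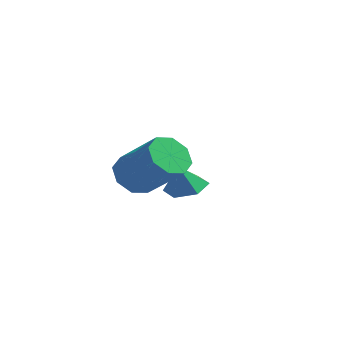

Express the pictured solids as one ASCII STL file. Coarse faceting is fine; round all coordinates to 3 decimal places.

solid 
facet normal -0.762 0.108 -0.638
outer loop
vertex 0.325 -3.439 -2.342
vertex -0.275 -3.402 -1.619
vertex 0.221 -2.768 -2.104
endloop
endfacet
facet normal 0.631 0.344 -0.695
outer loop
vertex 0.325 -3.439 -2.342
vertex 0.221 -2.768 -2.104
vertex 1.995 -3.674 -0.944
endloop
endfacet
facet normal 0.631 0.345 -0.695
outer loop
vertex 1.995 -3.674 -0.944
vertex 0.221 -2.768 -2.104
vertex 1.89 -3.003 -0.706
endloop
endfacet
facet normal 0.762 -0.107 0.638
outer loop
vertex 1.995 -3.674 -0.944
vertex 1.89 -3.003 -0.706
vertex 1.395 -3.638 -0.221
endloop
endfacet
facet normal -0.762 0.109 -0.638
outer loop
vertex 0.221 -2.768 -2.104
vertex -0.275 -3.402 -1.619
vertex -0.173 -2.468 -1.582
endloop
endfacet
facet normal 0.344 0.903 -0.259
outer loop
vertex 0.221 -2.768 -2.104
vertex -0.173 -2.468 -1.582
vertex 1.89 -3.003 -0.706
endloop
endfacet
facet normal 0.344 0.903 -0.258
outer loop
vertex 1.89 -3.003 -0.706
vertex -0.173 -2.468 -1.582
vertex 1.496 -2.704 -0.184
endloop
endfacet
facet normal 0.763 -0.108 0.638
outer loop
vertex 1.89 -3.003 -0.706
vertex 1.496 -2.704 -0.184
vertex 1.395 -3.638 -0.221
endloop
endfacet
facet normal -0.762 0.109 -0.638
outer loop
vertex -0.173 -2.468 -1.582
vertex -0.275 -3.402 -1.619
vertex -0.627 -2.716 -1.082
endloop
endfacet
facet normal -0.145 0.932 0.331
outer loop
vertex -0.173 -2.468 -1.582
vertex -0.627 -2.716 -1.082
vertex 1.496 -2.704 -0.184
endloop
endfacet
facet normal -0.145 0.932 0.331
outer loop
vertex 1.496 -2.704 -0.184
vertex -0.627 -2.716 -1.082
vertex 1.042 -2.952 0.316
endloop
endfacet
facet normal 0.762 -0.108 0.639
outer loop
vertex 1.496 -2.704 -0.184
vertex 1.042 -2.952 0.316
vertex 1.395 -3.638 -0.221
endloop
endfacet
facet normal -0.762 0.108 -0.638
outer loop
vertex -0.627 -2.716 -1.082
vertex -0.275 -3.402 -1.619
vertex -0.875 -3.366 -0.896
endloop
endfacet
facet normal -0.548 0.417 0.725
outer loop
vertex -0.627 -2.716 -1.082
vertex -0.875 -3.366 -0.896
vertex 1.042 -2.952 0.316
endloop
endfacet
facet normal -0.548 0.417 0.725
outer loop
vertex 1.042 -2.952 0.316
vertex -0.875 -3.366 -0.896
vertex 0.795 -3.601 0.502
endloop
endfacet
facet normal 0.762 -0.107 0.638
outer loop
vertex 1.042 -2.952 0.316
vertex 0.795 -3.601 0.502
vertex 1.395 -3.638 -0.221
endloop
endfacet
facet normal -0.762 0.107 -0.638
outer loop
vertex -0.875 -3.366 -0.896
vertex -0.275 -3.402 -1.619
vertex -0.77 -4.037 -1.134
endloop
endfacet
facet normal -0.631 -0.345 0.695
outer loop
vertex -0.875 -3.366 -0.896
vertex -0.77 -4.037 -1.134
vertex 0.795 -3.601 0.502
endloop
endfacet
facet normal -0.631 -0.344 0.695
outer loop
vertex 0.795 -3.601 0.502
vertex -0.77 -4.037 -1.134
vertex 0.899 -4.272 0.264
endloop
endfacet
facet normal 0.762 -0.108 0.638
outer loop
vertex 0.795 -3.601 0.502
vertex 0.899 -4.272 0.264
vertex 1.395 -3.638 -0.221
endloop
endfacet
facet normal -0.763 0.108 -0.638
outer loop
vertex -0.77 -4.037 -1.134
vertex -0.275 -3.402 -1.619
vertex -0.376 -4.336 -1.656
endloop
endfacet
facet normal -0.343 -0.903 0.258
outer loop
vertex -0.77 -4.037 -1.134
vertex -0.376 -4.336 -1.656
vertex 0.899 -4.272 0.264
endloop
endfacet
facet normal -0.344 -0.902 0.259
outer loop
vertex 0.899 -4.272 0.264
vertex -0.376 -4.336 -1.656
vertex 1.293 -4.572 -0.258
endloop
endfacet
facet normal 0.762 -0.109 0.638
outer loop
vertex 0.899 -4.272 0.264
vertex 1.293 -4.572 -0.258
vertex 1.395 -3.638 -0.221
endloop
endfacet
facet normal -0.762 0.108 -0.639
outer loop
vertex -0.376 -4.336 -1.656
vertex -0.275 -3.402 -1.619
vertex 0.078 -4.088 -2.156
endloop
endfacet
facet normal 0.145 -0.932 -0.331
outer loop
vertex -0.376 -4.336 -1.656
vertex 0.078 -4.088 -2.156
vertex 1.293 -4.572 -0.258
endloop
endfacet
facet normal 0.145 -0.932 -0.331
outer loop
vertex 1.293 -4.572 -0.258
vertex 0.078 -4.088 -2.156
vertex 1.747 -4.324 -0.758
endloop
endfacet
facet normal 0.762 -0.109 0.638
outer loop
vertex 1.293 -4.572 -0.258
vertex 1.747 -4.324 -0.758
vertex 1.395 -3.638 -0.221
endloop
endfacet
facet normal -0.762 0.107 -0.638
outer loop
vertex 0.078 -4.088 -2.156
vertex -0.275 -3.402 -1.619
vertex 0.325 -3.439 -2.342
endloop
endfacet
facet normal 0.548 -0.417 -0.725
outer loop
vertex 0.078 -4.088 -2.156
vertex 0.325 -3.439 -2.342
vertex 1.747 -4.324 -0.758
endloop
endfacet
facet normal 0.548 -0.417 -0.725
outer loop
vertex 1.747 -4.324 -0.758
vertex 0.325 -3.439 -2.342
vertex 1.995 -3.674 -0.944
endloop
endfacet
facet normal 0.762 -0.108 0.638
outer loop
vertex 1.747 -4.324 -0.758
vertex 1.995 -3.674 -0.944
vertex 1.395 -3.638 -0.221
endloop
endfacet
facet normal 0.117 0.281 -0.952
outer loop
vertex 0.196 0.144 -3.75
vertex -0.58 0.599 -3.711
vertex 0.193 1.008 -3.495
endloop
endfacet
facet normal 0.769 -0.179 0.614
outer loop
vertex 0.196 0.144 -3.75
vertex 0.193 1.008 -3.495
vertex -0.72 0.261 -2.569
endloop
endfacet
facet normal 0.118 0.281 -0.953
outer loop
vertex 0.193 1.008 -3.495
vertex -0.58 0.599 -3.711
vertex -0.583 1.462 -3.457
endloop
endfacet
facet normal 0.349 0.531 0.772
outer loop
vertex 0.193 1.008 -3.495
vertex -0.583 1.462 -3.457
vertex -0.72 0.261 -2.569
endloop
endfacet
facet normal 0.118 0.281 -0.953
outer loop
vertex -0.583 1.462 -3.457
vertex -0.58 0.599 -3.711
vertex -1.355 1.053 -3.673
endloop
endfacet
facet normal -0.484 0.555 0.677
outer loop
vertex -0.583 1.462 -3.457
vertex -1.355 1.053 -3.673
vertex -0.72 0.261 -2.569
endloop
endfacet
facet normal 0.118 0.281 -0.953
outer loop
vertex -1.355 1.053 -3.673
vertex -0.58 0.599 -3.711
vertex -1.352 0.19 -3.927
endloop
endfacet
facet normal -0.897 -0.128 0.424
outer loop
vertex -1.355 1.053 -3.673
vertex -1.352 0.19 -3.927
vertex -0.72 0.261 -2.569
endloop
endfacet
facet normal 0.117 0.282 -0.952
outer loop
vertex -1.352 0.19 -3.927
vertex -0.58 0.599 -3.711
vertex -0.576 -0.264 -3.966
endloop
endfacet
facet normal -0.477 -0.838 0.266
outer loop
vertex -1.352 0.19 -3.927
vertex -0.576 -0.264 -3.966
vertex -0.72 0.261 -2.569
endloop
endfacet
facet normal 0.117 0.282 -0.952
outer loop
vertex -0.576 -0.264 -3.966
vertex -0.58 0.599 -3.711
vertex 0.196 0.144 -3.75
endloop
endfacet
facet normal 0.355 -0.863 0.361
outer loop
vertex -0.576 -0.264 -3.966
vertex 0.196 0.144 -3.75
vertex -0.72 0.261 -2.569
endloop
endfacet

endsolid


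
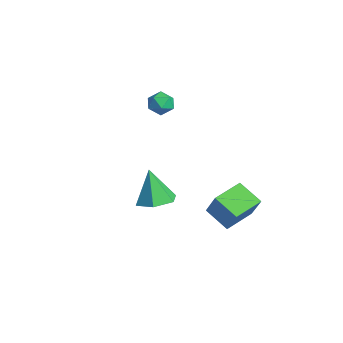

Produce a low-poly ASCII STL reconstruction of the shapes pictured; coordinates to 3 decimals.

solid 
facet normal 0.276 0.074 -0.958
outer loop
vertex 4.247 -3.341 -1.577
vertex 3.301 -2.854 -1.812
vertex 4.163 -2.256 -1.517
endloop
endfacet
facet normal 0.752 0.022 0.659
outer loop
vertex 4.247 -3.341 -1.577
vertex 4.163 -2.256 -1.517
vertex 2.739 -3.006 0.132
endloop
endfacet
facet normal 0.277 0.074 -0.958
outer loop
vertex 4.163 -2.256 -1.517
vertex 3.301 -2.854 -1.812
vertex 3.216 -1.769 -1.753
endloop
endfacet
facet normal 0.256 0.777 0.575
outer loop
vertex 4.163 -2.256 -1.517
vertex 3.216 -1.769 -1.753
vertex 2.739 -3.006 0.132
endloop
endfacet
facet normal 0.277 0.074 -0.958
outer loop
vertex 3.216 -1.769 -1.753
vertex 3.301 -2.854 -1.812
vertex 2.355 -2.368 -2.048
endloop
endfacet
facet normal -0.612 0.723 0.319
outer loop
vertex 3.216 -1.769 -1.753
vertex 2.355 -2.368 -2.048
vertex 2.739 -3.006 0.132
endloop
endfacet
facet normal 0.277 0.074 -0.958
outer loop
vertex 2.355 -2.368 -2.048
vertex 3.301 -2.854 -1.812
vertex 2.439 -3.453 -2.108
endloop
endfacet
facet normal -0.985 -0.085 0.149
outer loop
vertex 2.355 -2.368 -2.048
vertex 2.439 -3.453 -2.108
vertex 2.739 -3.006 0.132
endloop
endfacet
facet normal 0.277 0.075 -0.958
outer loop
vertex 2.439 -3.453 -2.108
vertex 3.301 -2.854 -1.812
vertex 3.386 -3.94 -1.872
endloop
endfacet
facet normal -0.490 -0.840 0.233
outer loop
vertex 2.439 -3.453 -2.108
vertex 3.386 -3.94 -1.872
vertex 2.739 -3.006 0.132
endloop
endfacet
facet normal 0.276 0.075 -0.958
outer loop
vertex 3.386 -3.94 -1.872
vertex 3.301 -2.854 -1.812
vertex 4.247 -3.341 -1.577
endloop
endfacet
facet normal 0.379 -0.786 0.489
outer loop
vertex 3.386 -3.94 -1.872
vertex 4.247 -3.341 -1.577
vertex 2.739 -3.006 0.132
endloop
endfacet
facet normal -0.758 -0.418 0.501
outer loop
vertex 2.524 0.62 -2.976
vertex 1.828 2.27 -2.653
vertex 1.572 0.517 -4.501
endloop
endfacet
facet normal 0.383 -0.907 -0.178
outer loop
vertex 2.792 1.19 -5.307
vertex 2.524 0.62 -2.976
vertex 1.572 0.517 -4.501
endloop
endfacet
facet normal -0.758 -0.418 0.501
outer loop
vertex 1.572 0.517 -4.501
vertex 1.828 2.27 -2.653
vertex 0.876 2.167 -4.177
endloop
endfacet
facet normal -0.528 -0.057 -0.847
outer loop
vertex 0.876 2.167 -4.177
vertex 2.792 1.19 -5.307
vertex 1.572 0.517 -4.501
endloop
endfacet
facet normal 0.528 0.057 0.847
outer loop
vertex 2.524 0.62 -2.976
vertex 3.048 2.943 -3.459
vertex 1.828 2.27 -2.653
endloop
endfacet
facet normal 0.383 -0.907 -0.178
outer loop
vertex 3.744 1.293 -3.783
vertex 2.524 0.62 -2.976
vertex 2.792 1.19 -5.307
endloop
endfacet
facet normal 0.529 0.057 0.847
outer loop
vertex 3.744 1.293 -3.783
vertex 3.048 2.943 -3.459
vertex 2.524 0.62 -2.976
endloop
endfacet
facet normal -0.383 0.907 0.178
outer loop
vertex 1.828 2.27 -2.653
vertex 3.048 2.943 -3.459
vertex 0.876 2.167 -4.177
endloop
endfacet
facet normal -0.529 -0.057 -0.847
outer loop
vertex 2.096 2.84 -4.984
vertex 2.792 1.19 -5.307
vertex 0.876 2.167 -4.177
endloop
endfacet
facet normal -0.383 0.907 0.178
outer loop
vertex 0.876 2.167 -4.177
vertex 3.048 2.943 -3.459
vertex 2.096 2.84 -4.984
endloop
endfacet
facet normal 0.758 0.418 -0.501
outer loop
vertex 2.096 2.84 -4.984
vertex 3.744 1.293 -3.783
vertex 2.792 1.19 -5.307
endloop
endfacet
facet normal 0.758 0.418 -0.501
outer loop
vertex 3.048 2.943 -3.459
vertex 3.744 1.293 -3.783
vertex 2.096 2.84 -4.984
endloop
endfacet
facet normal -0.692 0.607 0.391
outer loop
vertex -4.38 0.243 0.656
vertex -4.029 0.161 1.405
vertex -3.784 0.769 0.895
endloop
endfacet
facet normal -0.564 0.772 -0.292
outer loop
vertex -4.38 0.243 0.656
vertex -3.784 0.769 0.895
vertex -3.789 0.472 0.119
endloop
endfacet
facet normal -0.700 0.194 -0.687
outer loop
vertex -4.38 0.243 0.656
vertex -3.789 0.472 0.119
vertex -4.039 -0.32 0.15
endloop
endfacet
facet normal -0.911 -0.328 -0.249
outer loop
vertex -4.38 0.243 0.656
vertex -4.039 -0.32 0.15
vertex -4.187 -0.512 0.944
endloop
endfacet
facet normal -0.906 -0.073 0.417
outer loop
vertex -4.38 0.243 0.656
vertex -4.187 -0.512 0.944
vertex -4.029 0.161 1.405
endloop
endfacet
facet normal 0.129 0.926 -0.355
outer loop
vertex -3.789 0.472 0.119
vertex -3.784 0.769 0.895
vertex -3.073 0.532 0.536
endloop
endfacet
facet normal -0.076 0.659 0.749
outer loop
vertex -3.784 0.769 0.895
vertex -4.029 0.161 1.405
vertex -3.221 0.34 1.33
endloop
endfacet
facet normal -0.423 -0.442 0.791
outer loop
vertex -4.029 0.161 1.405
vertex -4.187 -0.512 0.944
vertex -3.471 -0.452 1.361
endloop
endfacet
facet normal -0.430 -0.856 -0.287
outer loop
vertex -4.187 -0.512 0.944
vertex -4.039 -0.32 0.15
vertex -3.476 -0.749 0.585
endloop
endfacet
facet normal -0.090 -0.011 -0.996
outer loop
vertex -4.039 -0.32 0.15
vertex -3.789 0.472 0.119
vertex -3.231 -0.141 0.075
endloop
endfacet
facet normal 0.911 0.328 0.249
outer loop
vertex -2.88 -0.223 0.824
vertex -3.073 0.532 0.536
vertex -3.221 0.34 1.33
endloop
endfacet
facet normal 0.700 -0.194 0.687
outer loop
vertex -2.88 -0.223 0.824
vertex -3.221 0.34 1.33
vertex -3.471 -0.452 1.361
endloop
endfacet
facet normal 0.564 -0.772 0.292
outer loop
vertex -2.88 -0.223 0.824
vertex -3.471 -0.452 1.361
vertex -3.476 -0.749 0.585
endloop
endfacet
facet normal 0.692 -0.607 -0.391
outer loop
vertex -2.88 -0.223 0.824
vertex -3.476 -0.749 0.585
vertex -3.231 -0.141 0.075
endloop
endfacet
facet normal 0.906 0.073 -0.417
outer loop
vertex -2.88 -0.223 0.824
vertex -3.231 -0.141 0.075
vertex -3.073 0.532 0.536
endloop
endfacet
facet normal 0.430 0.856 0.287
outer loop
vertex -3.221 0.34 1.33
vertex -3.073 0.532 0.536
vertex -3.784 0.769 0.895
endloop
endfacet
facet normal 0.090 0.011 0.996
outer loop
vertex -3.471 -0.452 1.361
vertex -3.221 0.34 1.33
vertex -4.029 0.161 1.405
endloop
endfacet
facet normal -0.129 -0.926 0.355
outer loop
vertex -3.476 -0.749 0.585
vertex -3.471 -0.452 1.361
vertex -4.187 -0.512 0.944
endloop
endfacet
facet normal 0.076 -0.659 -0.749
outer loop
vertex -3.231 -0.141 0.075
vertex -3.476 -0.749 0.585
vertex -4.039 -0.32 0.15
endloop
endfacet
facet normal 0.423 0.442 -0.791
outer loop
vertex -3.073 0.532 0.536
vertex -3.231 -0.141 0.075
vertex -3.789 0.472 0.119
endloop
endfacet

endsolid


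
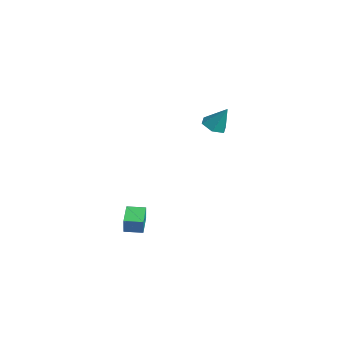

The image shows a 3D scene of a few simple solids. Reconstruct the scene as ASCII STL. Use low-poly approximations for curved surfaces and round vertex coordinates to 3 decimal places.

solid 
facet normal -0.815 0.532 0.229
outer loop
vertex 2.682 -3.664 -2.221
vertex 3.222 -2.823 -2.253
vertex 2.489 -3.574 -3.116
endloop
endfacet
facet normal -0.540 -0.841 0.032
outer loop
vertex 3.598 -4.297 -3.427
vertex 2.682 -3.664 -2.221
vertex 2.489 -3.574 -3.116
endloop
endfacet
facet normal -0.815 0.532 0.229
outer loop
vertex 2.489 -3.574 -3.116
vertex 3.222 -2.823 -2.253
vertex 3.029 -2.733 -3.148
endloop
endfacet
facet normal -0.209 0.097 -0.973
outer loop
vertex 3.029 -2.733 -3.148
vertex 3.598 -4.297 -3.427
vertex 2.489 -3.574 -3.116
endloop
endfacet
facet normal 0.209 -0.097 0.973
outer loop
vertex 2.682 -3.664 -2.221
vertex 4.331 -3.546 -2.564
vertex 3.222 -2.823 -2.253
endloop
endfacet
facet normal -0.540 -0.841 0.032
outer loop
vertex 3.791 -4.387 -2.532
vertex 2.682 -3.664 -2.221
vertex 3.598 -4.297 -3.427
endloop
endfacet
facet normal 0.209 -0.097 0.973
outer loop
vertex 3.791 -4.387 -2.532
vertex 4.331 -3.546 -2.564
vertex 2.682 -3.664 -2.221
endloop
endfacet
facet normal 0.540 0.841 -0.032
outer loop
vertex 3.222 -2.823 -2.253
vertex 4.331 -3.546 -2.564
vertex 3.029 -2.733 -3.148
endloop
endfacet
facet normal -0.209 0.097 -0.973
outer loop
vertex 4.138 -3.456 -3.459
vertex 3.598 -4.297 -3.427
vertex 3.029 -2.733 -3.148
endloop
endfacet
facet normal 0.540 0.841 -0.032
outer loop
vertex 3.029 -2.733 -3.148
vertex 4.331 -3.546 -2.564
vertex 4.138 -3.456 -3.459
endloop
endfacet
facet normal 0.815 -0.532 -0.229
outer loop
vertex 4.138 -3.456 -3.459
vertex 3.791 -4.387 -2.532
vertex 3.598 -4.297 -3.427
endloop
endfacet
facet normal 0.815 -0.532 -0.229
outer loop
vertex 4.331 -3.546 -2.564
vertex 3.791 -4.387 -2.532
vertex 4.138 -3.456 -3.459
endloop
endfacet
facet normal -0.351 -0.341 -0.872
outer loop
vertex -0.691 3.896 -0.22
vertex -1.342 3.635 0.144
vertex -1.321 4.367 -0.151
endloop
endfacet
facet normal 0.590 0.802 -0.089
outer loop
vertex -0.691 3.896 -0.22
vertex -1.321 4.367 -0.151
vertex -0.798 4.165 1.496
endloop
endfacet
facet normal -0.351 -0.341 -0.872
outer loop
vertex -1.321 4.367 -0.151
vertex -1.342 3.635 0.144
vertex -1.972 4.107 0.213
endloop
endfacet
facet normal -0.265 0.943 0.200
outer loop
vertex -1.321 4.367 -0.151
vertex -1.972 4.107 0.213
vertex -0.798 4.165 1.496
endloop
endfacet
facet normal -0.351 -0.341 -0.872
outer loop
vertex -1.972 4.107 0.213
vertex -1.342 3.635 0.144
vertex -1.993 3.374 0.508
endloop
endfacet
facet normal -0.715 0.279 0.641
outer loop
vertex -1.972 4.107 0.213
vertex -1.993 3.374 0.508
vertex -0.798 4.165 1.496
endloop
endfacet
facet normal -0.350 -0.342 -0.872
outer loop
vertex -1.993 3.374 0.508
vertex -1.342 3.635 0.144
vertex -1.363 2.903 0.44
endloop
endfacet
facet normal -0.308 -0.526 0.793
outer loop
vertex -1.993 3.374 0.508
vertex -1.363 2.903 0.44
vertex -0.798 4.165 1.496
endloop
endfacet
facet normal -0.351 -0.342 -0.872
outer loop
vertex -1.363 2.903 0.44
vertex -1.342 3.635 0.144
vertex -0.712 3.163 0.076
endloop
endfacet
facet normal 0.548 -0.667 0.504
outer loop
vertex -1.363 2.903 0.44
vertex -0.712 3.163 0.076
vertex -0.798 4.165 1.496
endloop
endfacet
facet normal -0.350 -0.342 -0.872
outer loop
vertex -0.712 3.163 0.076
vertex -1.342 3.635 0.144
vertex -0.691 3.896 -0.22
endloop
endfacet
facet normal 0.998 -0.003 0.063
outer loop
vertex -0.712 3.163 0.076
vertex -0.691 3.896 -0.22
vertex -0.798 4.165 1.496
endloop
endfacet

endsolid


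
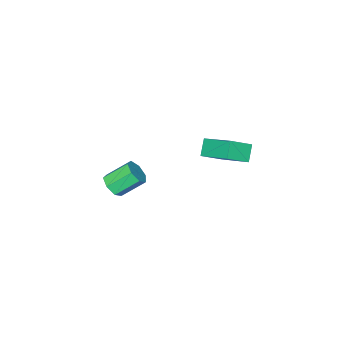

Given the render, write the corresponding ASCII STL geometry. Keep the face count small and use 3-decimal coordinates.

solid 
facet normal 0.667 -0.410 -0.622
outer loop
vertex 3.127 -1.159 1.626
vertex 2.68 -1.358 1.278
vertex 2.973 -0.836 1.248
endloop
endfacet
facet normal 0.684 0.668 0.293
outer loop
vertex 3.127 -1.159 1.626
vertex 2.973 -0.836 1.248
vertex 2.287 -0.643 2.41
endloop
endfacet
facet normal 0.684 0.667 0.293
outer loop
vertex 2.287 -0.643 2.41
vertex 2.973 -0.836 1.248
vertex 2.133 -0.319 2.032
endloop
endfacet
facet normal -0.667 0.409 0.623
outer loop
vertex 2.287 -0.643 2.41
vertex 2.133 -0.319 2.032
vertex 1.84 -0.842 2.062
endloop
endfacet
facet normal 0.667 -0.410 -0.623
outer loop
vertex 2.973 -0.836 1.248
vertex 2.68 -1.358 1.278
vertex 2.599 -0.905 0.893
endloop
endfacet
facet normal 0.197 0.902 -0.383
outer loop
vertex 2.973 -0.836 1.248
vertex 2.599 -0.905 0.893
vertex 2.133 -0.319 2.032
endloop
endfacet
facet normal 0.196 0.902 -0.384
outer loop
vertex 2.133 -0.319 2.032
vertex 2.599 -0.905 0.893
vertex 1.759 -0.389 1.677
endloop
endfacet
facet normal -0.667 0.409 0.622
outer loop
vertex 2.133 -0.319 2.032
vertex 1.759 -0.389 1.677
vertex 1.84 -0.842 2.062
endloop
endfacet
facet normal 0.667 -0.410 -0.622
outer loop
vertex 2.599 -0.905 0.893
vertex 2.68 -1.358 1.278
vertex 2.286 -1.316 0.828
endloop
endfacet
facet normal -0.440 0.457 -0.773
outer loop
vertex 2.599 -0.905 0.893
vertex 2.286 -1.316 0.828
vertex 1.759 -0.389 1.677
endloop
endfacet
facet normal -0.440 0.457 -0.773
outer loop
vertex 1.759 -0.389 1.677
vertex 2.286 -1.316 0.828
vertex 1.446 -0.8 1.612
endloop
endfacet
facet normal -0.667 0.410 0.622
outer loop
vertex 1.759 -0.389 1.677
vertex 1.446 -0.8 1.612
vertex 1.84 -0.842 2.062
endloop
endfacet
facet normal 0.667 -0.409 -0.622
outer loop
vertex 2.286 -1.316 0.828
vertex 2.68 -1.358 1.278
vertex 2.27 -1.759 1.102
endloop
endfacet
facet normal -0.745 -0.332 -0.579
outer loop
vertex 2.286 -1.316 0.828
vertex 2.27 -1.759 1.102
vertex 1.446 -0.8 1.612
endloop
endfacet
facet normal -0.744 -0.331 -0.580
outer loop
vertex 1.446 -0.8 1.612
vertex 2.27 -1.759 1.102
vertex 1.429 -1.242 1.886
endloop
endfacet
facet normal -0.666 0.411 0.622
outer loop
vertex 1.446 -0.8 1.612
vertex 1.429 -1.242 1.886
vertex 1.84 -0.842 2.062
endloop
endfacet
facet normal 0.667 -0.408 -0.623
outer loop
vertex 2.27 -1.759 1.102
vertex 2.68 -1.358 1.278
vertex 2.563 -1.9 1.508
endloop
endfacet
facet normal -0.489 -0.871 0.050
outer loop
vertex 2.27 -1.759 1.102
vertex 2.563 -1.9 1.508
vertex 1.429 -1.242 1.886
endloop
endfacet
facet normal -0.489 -0.871 0.050
outer loop
vertex 1.429 -1.242 1.886
vertex 2.563 -1.9 1.508
vertex 1.722 -1.383 2.293
endloop
endfacet
facet normal -0.666 0.411 0.622
outer loop
vertex 1.429 -1.242 1.886
vertex 1.722 -1.383 2.293
vertex 1.84 -0.842 2.062
endloop
endfacet
facet normal 0.668 -0.408 -0.622
outer loop
vertex 2.563 -1.9 1.508
vertex 2.68 -1.358 1.278
vertex 2.944 -1.633 1.742
endloop
endfacet
facet normal 0.135 -0.755 0.642
outer loop
vertex 2.563 -1.9 1.508
vertex 2.944 -1.633 1.742
vertex 1.722 -1.383 2.293
endloop
endfacet
facet normal 0.135 -0.754 0.642
outer loop
vertex 1.722 -1.383 2.293
vertex 2.944 -1.633 1.742
vertex 2.104 -1.116 2.526
endloop
endfacet
facet normal -0.667 0.411 0.622
outer loop
vertex 1.722 -1.383 2.293
vertex 2.104 -1.116 2.526
vertex 1.84 -0.842 2.062
endloop
endfacet
facet normal 0.667 -0.410 -0.622
outer loop
vertex 2.944 -1.633 1.742
vertex 2.68 -1.358 1.278
vertex 3.127 -1.159 1.626
endloop
endfacet
facet normal 0.657 -0.070 0.750
outer loop
vertex 2.944 -1.633 1.742
vertex 3.127 -1.159 1.626
vertex 2.104 -1.116 2.526
endloop
endfacet
facet normal 0.657 -0.070 0.750
outer loop
vertex 2.104 -1.116 2.526
vertex 3.127 -1.159 1.626
vertex 2.287 -0.643 2.41
endloop
endfacet
facet normal -0.667 0.411 0.622
outer loop
vertex 2.104 -1.116 2.526
vertex 2.287 -0.643 2.41
vertex 1.84 -0.842 2.062
endloop
endfacet
facet normal -0.571 -0.440 0.693
outer loop
vertex -2.794 -0.543 1.544
vertex -3.713 -0.227 0.988
vertex -2.75 -2.18 0.542
endloop
endfacet
facet normal 0.820 -0.282 0.497
outer loop
vertex -2.247 -1.793 -0.068
vertex -2.794 -0.543 1.544
vertex -2.75 -2.18 0.542
endloop
endfacet
facet normal -0.571 -0.440 0.693
outer loop
vertex -2.75 -2.18 0.542
vertex -3.713 -0.227 0.988
vertex -3.669 -1.864 -0.014
endloop
endfacet
facet normal 0.023 -0.853 -0.522
outer loop
vertex -3.669 -1.864 -0.014
vertex -2.247 -1.793 -0.068
vertex -2.75 -2.18 0.542
endloop
endfacet
facet normal -0.023 0.853 0.522
outer loop
vertex -2.794 -0.543 1.544
vertex -3.21 0.16 0.378
vertex -3.713 -0.227 0.988
endloop
endfacet
facet normal 0.820 -0.282 0.497
outer loop
vertex -2.291 -0.156 0.934
vertex -2.794 -0.543 1.544
vertex -2.247 -1.793 -0.068
endloop
endfacet
facet normal -0.023 0.853 0.522
outer loop
vertex -2.291 -0.156 0.934
vertex -3.21 0.16 0.378
vertex -2.794 -0.543 1.544
endloop
endfacet
facet normal -0.820 0.282 -0.497
outer loop
vertex -3.713 -0.227 0.988
vertex -3.21 0.16 0.378
vertex -3.669 -1.864 -0.014
endloop
endfacet
facet normal 0.023 -0.853 -0.522
outer loop
vertex -3.166 -1.477 -0.624
vertex -2.247 -1.793 -0.068
vertex -3.669 -1.864 -0.014
endloop
endfacet
facet normal -0.820 0.282 -0.497
outer loop
vertex -3.669 -1.864 -0.014
vertex -3.21 0.16 0.378
vertex -3.166 -1.477 -0.624
endloop
endfacet
facet normal 0.571 0.440 -0.693
outer loop
vertex -3.166 -1.477 -0.624
vertex -2.291 -0.156 0.934
vertex -2.247 -1.793 -0.068
endloop
endfacet
facet normal 0.571 0.440 -0.693
outer loop
vertex -3.21 0.16 0.378
vertex -2.291 -0.156 0.934
vertex -3.166 -1.477 -0.624
endloop
endfacet

endsolid


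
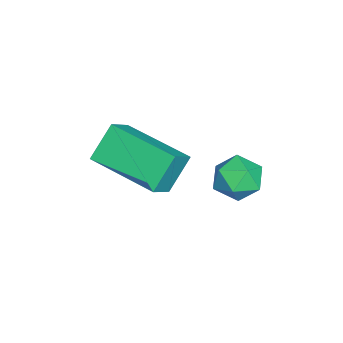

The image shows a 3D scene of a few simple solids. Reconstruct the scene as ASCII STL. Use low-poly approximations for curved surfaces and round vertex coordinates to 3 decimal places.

solid 
facet normal -0.749 0.243 -0.616
outer loop
vertex -2.763 0.042 -1.826
vertex -1.909 1.95 -2.111
vertex -2.102 -0.4 -2.804
endloop
endfacet
facet normal -0.405 -0.904 0.135
outer loop
vertex -1.331 -0.65 -2.169
vertex -2.763 0.042 -1.826
vertex -2.102 -0.4 -2.804
endloop
endfacet
facet normal -0.749 0.243 -0.616
outer loop
vertex -2.102 -0.4 -2.804
vertex -1.909 1.95 -2.111
vertex -1.248 1.509 -3.088
endloop
endfacet
facet normal 0.525 -0.350 -0.776
outer loop
vertex -1.248 1.509 -3.088
vertex -1.331 -0.65 -2.169
vertex -2.102 -0.4 -2.804
endloop
endfacet
facet normal -0.525 0.351 0.775
outer loop
vertex -2.763 0.042 -1.826
vertex -1.138 1.7 -1.476
vertex -1.909 1.95 -2.111
endloop
endfacet
facet normal -0.405 -0.904 0.134
outer loop
vertex -1.992 -0.209 -1.192
vertex -2.763 0.042 -1.826
vertex -1.331 -0.65 -2.169
endloop
endfacet
facet normal -0.524 0.350 0.776
outer loop
vertex -1.992 -0.209 -1.192
vertex -1.138 1.7 -1.476
vertex -2.763 0.042 -1.826
endloop
endfacet
facet normal 0.404 0.905 -0.135
outer loop
vertex -1.909 1.95 -2.111
vertex -1.138 1.7 -1.476
vertex -1.248 1.509 -3.088
endloop
endfacet
facet normal 0.524 -0.351 -0.776
outer loop
vertex -0.477 1.258 -2.454
vertex -1.331 -0.65 -2.169
vertex -1.248 1.509 -3.088
endloop
endfacet
facet normal 0.405 0.904 -0.135
outer loop
vertex -1.248 1.509 -3.088
vertex -1.138 1.7 -1.476
vertex -0.477 1.258 -2.454
endloop
endfacet
facet normal 0.749 -0.243 0.616
outer loop
vertex -0.477 1.258 -2.454
vertex -1.992 -0.209 -1.192
vertex -1.331 -0.65 -2.169
endloop
endfacet
facet normal 0.749 -0.243 0.616
outer loop
vertex -1.138 1.7 -1.476
vertex -1.992 -0.209 -1.192
vertex -0.477 1.258 -2.454
endloop
endfacet
facet normal -0.843 0.274 0.462
outer loop
vertex -3.157 3.129 -3.287
vertex -2.802 3.042 -2.588
vertex -2.779 3.738 -2.958
endloop
endfacet
facet normal -0.791 0.586 -0.177
outer loop
vertex -3.157 3.129 -3.287
vertex -2.779 3.738 -2.958
vertex -2.708 3.601 -3.731
endloop
endfacet
facet normal -0.739 0.074 -0.669
outer loop
vertex -3.157 3.129 -3.287
vertex -2.708 3.601 -3.731
vertex -2.687 2.821 -3.84
endloop
endfacet
facet normal -0.760 -0.557 -0.335
outer loop
vertex -3.157 3.129 -3.287
vertex -2.687 2.821 -3.84
vertex -2.745 2.475 -3.133
endloop
endfacet
facet normal -0.824 -0.433 0.365
outer loop
vertex -3.157 3.129 -3.287
vertex -2.745 2.475 -3.133
vertex -2.802 3.042 -2.588
endloop
endfacet
facet normal -0.185 0.965 -0.188
outer loop
vertex -2.708 3.601 -3.731
vertex -2.779 3.738 -2.958
vertex -2.075 3.805 -3.307
endloop
endfacet
facet normal -0.271 0.459 0.846
outer loop
vertex -2.779 3.738 -2.958
vertex -2.802 3.042 -2.588
vertex -2.133 3.459 -2.6
endloop
endfacet
facet normal -0.240 -0.685 0.688
outer loop
vertex -2.802 3.042 -2.588
vertex -2.745 2.475 -3.133
vertex -2.112 2.679 -2.709
endloop
endfacet
facet normal -0.136 -0.885 -0.444
outer loop
vertex -2.745 2.475 -3.133
vertex -2.687 2.821 -3.84
vertex -2.041 2.542 -3.482
endloop
endfacet
facet normal -0.102 0.135 -0.986
outer loop
vertex -2.687 2.821 -3.84
vertex -2.708 3.601 -3.731
vertex -2.018 3.238 -3.852
endloop
endfacet
facet normal 0.760 0.557 0.335
outer loop
vertex -1.663 3.151 -3.153
vertex -2.075 3.805 -3.307
vertex -2.133 3.459 -2.6
endloop
endfacet
facet normal 0.739 -0.074 0.669
outer loop
vertex -1.663 3.151 -3.153
vertex -2.133 3.459 -2.6
vertex -2.112 2.679 -2.709
endloop
endfacet
facet normal 0.791 -0.586 0.177
outer loop
vertex -1.663 3.151 -3.153
vertex -2.112 2.679 -2.709
vertex -2.041 2.542 -3.482
endloop
endfacet
facet normal 0.843 -0.274 -0.462
outer loop
vertex -1.663 3.151 -3.153
vertex -2.041 2.542 -3.482
vertex -2.018 3.238 -3.852
endloop
endfacet
facet normal 0.824 0.433 -0.365
outer loop
vertex -1.663 3.151 -3.153
vertex -2.018 3.238 -3.852
vertex -2.075 3.805 -3.307
endloop
endfacet
facet normal 0.136 0.885 0.444
outer loop
vertex -2.133 3.459 -2.6
vertex -2.075 3.805 -3.307
vertex -2.779 3.738 -2.958
endloop
endfacet
facet normal 0.102 -0.135 0.986
outer loop
vertex -2.112 2.679 -2.709
vertex -2.133 3.459 -2.6
vertex -2.802 3.042 -2.588
endloop
endfacet
facet normal 0.185 -0.965 0.188
outer loop
vertex -2.041 2.542 -3.482
vertex -2.112 2.679 -2.709
vertex -2.745 2.475 -3.133
endloop
endfacet
facet normal 0.271 -0.459 -0.846
outer loop
vertex -2.018 3.238 -3.852
vertex -2.041 2.542 -3.482
vertex -2.687 2.821 -3.84
endloop
endfacet
facet normal 0.240 0.685 -0.688
outer loop
vertex -2.075 3.805 -3.307
vertex -2.018 3.238 -3.852
vertex -2.708 3.601 -3.731
endloop
endfacet

endsolid


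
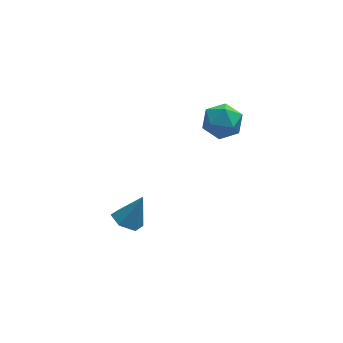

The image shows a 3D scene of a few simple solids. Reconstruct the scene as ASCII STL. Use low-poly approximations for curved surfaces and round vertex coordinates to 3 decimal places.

solid 
facet normal -0.960 -0.031 0.277
outer loop
vertex 0.675 -2.774 3.527
vertex 0.887 -3.237 4.209
vertex 0.874 -2.387 4.259
endloop
endfacet
facet normal -0.817 0.571 -0.080
outer loop
vertex 0.675 -2.774 3.527
vertex 0.874 -2.387 4.259
vertex 1.163 -2.076 3.521
endloop
endfacet
facet normal -0.569 0.391 -0.724
outer loop
vertex 0.675 -2.774 3.527
vertex 1.163 -2.076 3.521
vertex 1.354 -2.734 3.015
endloop
endfacet
facet normal -0.558 -0.320 -0.765
outer loop
vertex 0.675 -2.774 3.527
vertex 1.354 -2.734 3.015
vertex 1.183 -3.452 3.44
endloop
endfacet
facet normal -0.801 -0.581 -0.146
outer loop
vertex 0.675 -2.774 3.527
vertex 1.183 -3.452 3.44
vertex 0.887 -3.237 4.209
endloop
endfacet
facet normal -0.298 0.916 0.269
outer loop
vertex 1.163 -2.076 3.521
vertex 0.874 -2.387 4.259
vertex 1.677 -2.108 4.2
endloop
endfacet
facet normal -0.530 -0.058 0.846
outer loop
vertex 0.874 -2.387 4.259
vertex 0.887 -3.237 4.209
vertex 1.506 -2.826 4.625
endloop
endfacet
facet normal -0.271 -0.949 0.161
outer loop
vertex 0.887 -3.237 4.209
vertex 1.183 -3.452 3.44
vertex 1.697 -3.484 4.119
endloop
endfacet
facet normal 0.121 -0.527 -0.841
outer loop
vertex 1.183 -3.452 3.44
vertex 1.354 -2.734 3.015
vertex 1.986 -3.173 3.381
endloop
endfacet
facet normal 0.105 0.625 -0.773
outer loop
vertex 1.354 -2.734 3.015
vertex 1.163 -2.076 3.521
vertex 1.973 -2.323 3.431
endloop
endfacet
facet normal 0.558 0.320 0.765
outer loop
vertex 2.185 -2.786 4.113
vertex 1.677 -2.108 4.2
vertex 1.506 -2.826 4.625
endloop
endfacet
facet normal 0.569 -0.391 0.724
outer loop
vertex 2.185 -2.786 4.113
vertex 1.506 -2.826 4.625
vertex 1.697 -3.484 4.119
endloop
endfacet
facet normal 0.817 -0.571 0.080
outer loop
vertex 2.185 -2.786 4.113
vertex 1.697 -3.484 4.119
vertex 1.986 -3.173 3.381
endloop
endfacet
facet normal 0.960 0.031 -0.277
outer loop
vertex 2.185 -2.786 4.113
vertex 1.986 -3.173 3.381
vertex 1.973 -2.323 3.431
endloop
endfacet
facet normal 0.801 0.581 0.146
outer loop
vertex 2.185 -2.786 4.113
vertex 1.973 -2.323 3.431
vertex 1.677 -2.108 4.2
endloop
endfacet
facet normal -0.121 0.527 0.841
outer loop
vertex 1.506 -2.826 4.625
vertex 1.677 -2.108 4.2
vertex 0.874 -2.387 4.259
endloop
endfacet
facet normal -0.105 -0.625 0.773
outer loop
vertex 1.697 -3.484 4.119
vertex 1.506 -2.826 4.625
vertex 0.887 -3.237 4.209
endloop
endfacet
facet normal 0.298 -0.916 -0.269
outer loop
vertex 1.986 -3.173 3.381
vertex 1.697 -3.484 4.119
vertex 1.183 -3.452 3.44
endloop
endfacet
facet normal 0.530 0.058 -0.846
outer loop
vertex 1.973 -2.323 3.431
vertex 1.986 -3.173 3.381
vertex 1.354 -2.734 3.015
endloop
endfacet
facet normal 0.271 0.949 -0.161
outer loop
vertex 1.677 -2.108 4.2
vertex 1.973 -2.323 3.431
vertex 1.163 -2.076 3.521
endloop
endfacet
facet normal -0.484 -0.164 -0.859
outer loop
vertex -1.716 -3.457 -1.688
vertex -2.313 -3.293 -1.383
vertex -1.936 -2.803 -1.689
endloop
endfacet
facet normal 0.940 0.316 -0.126
outer loop
vertex -1.716 -3.457 -1.688
vertex -1.936 -2.803 -1.689
vertex -1.647 -3.067 -0.197
endloop
endfacet
facet normal -0.484 -0.165 -0.860
outer loop
vertex -1.936 -2.803 -1.689
vertex -2.313 -3.293 -1.383
vertex -2.534 -2.639 -1.384
endloop
endfacet
facet normal 0.313 0.944 0.106
outer loop
vertex -1.936 -2.803 -1.689
vertex -2.534 -2.639 -1.384
vertex -1.647 -3.067 -0.197
endloop
endfacet
facet normal -0.482 -0.164 -0.861
outer loop
vertex -2.534 -2.639 -1.384
vertex -2.313 -3.293 -1.383
vertex -2.911 -3.13 -1.079
endloop
endfacet
facet normal -0.436 0.692 0.575
outer loop
vertex -2.534 -2.639 -1.384
vertex -2.911 -3.13 -1.079
vertex -1.647 -3.067 -0.197
endloop
endfacet
facet normal -0.482 -0.164 -0.861
outer loop
vertex -2.911 -3.13 -1.079
vertex -2.313 -3.293 -1.383
vertex -2.69 -3.784 -1.078
endloop
endfacet
facet normal -0.556 -0.187 0.810
outer loop
vertex -2.911 -3.13 -1.079
vertex -2.69 -3.784 -1.078
vertex -1.647 -3.067 -0.197
endloop
endfacet
facet normal -0.483 -0.164 -0.860
outer loop
vertex -2.69 -3.784 -1.078
vertex -2.313 -3.293 -1.383
vertex -2.093 -3.947 -1.382
endloop
endfacet
facet normal 0.072 -0.814 0.577
outer loop
vertex -2.69 -3.784 -1.078
vertex -2.093 -3.947 -1.382
vertex -1.647 -3.067 -0.197
endloop
endfacet
facet normal -0.484 -0.164 -0.859
outer loop
vertex -2.093 -3.947 -1.382
vertex -2.313 -3.293 -1.383
vertex -1.716 -3.457 -1.688
endloop
endfacet
facet normal 0.820 -0.562 0.109
outer loop
vertex -2.093 -3.947 -1.382
vertex -1.716 -3.457 -1.688
vertex -1.647 -3.067 -0.197
endloop
endfacet

endsolid
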